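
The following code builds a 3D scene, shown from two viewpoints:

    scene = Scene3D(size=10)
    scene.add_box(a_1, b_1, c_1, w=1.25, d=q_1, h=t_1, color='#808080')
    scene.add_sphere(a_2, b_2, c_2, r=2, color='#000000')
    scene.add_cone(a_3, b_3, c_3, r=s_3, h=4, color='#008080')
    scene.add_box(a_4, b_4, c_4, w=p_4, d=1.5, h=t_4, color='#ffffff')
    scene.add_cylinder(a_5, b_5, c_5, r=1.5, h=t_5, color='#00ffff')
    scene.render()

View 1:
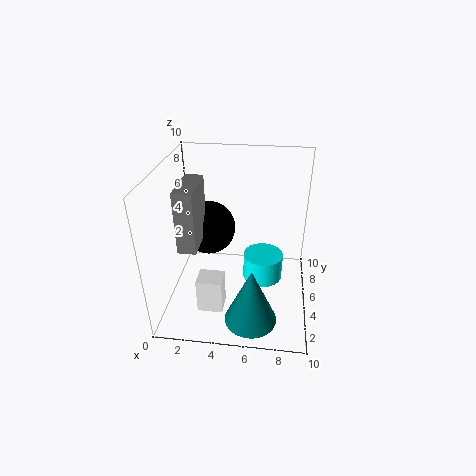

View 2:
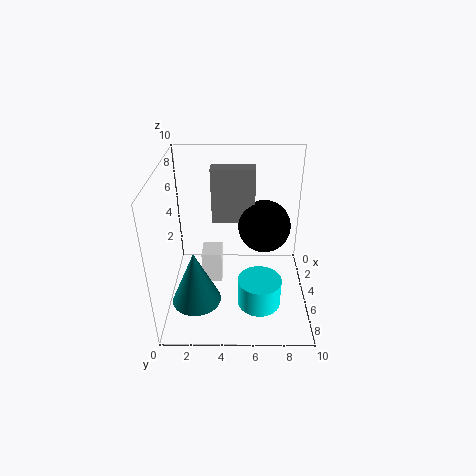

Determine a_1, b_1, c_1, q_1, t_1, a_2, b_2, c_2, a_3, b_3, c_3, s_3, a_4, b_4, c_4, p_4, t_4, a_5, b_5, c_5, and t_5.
a_1 = 1.25; b_1 = 3; c_1 = 4.75; q_1 = 3.25; t_1 = 4.25; a_2 = 2.5; b_2 = 7; c_2 = 4.5; a_3 = 6.25; b_3 = 2; c_3 = 0.5; s_3 = 1.75; a_4 = 2.5; b_4 = 2.25; c_4 = 0.5; p_4 = 1.75; t_4 = 2.5; a_5 = 6.75; b_5 = 6.5; c_5 = 0.75; t_5 = 2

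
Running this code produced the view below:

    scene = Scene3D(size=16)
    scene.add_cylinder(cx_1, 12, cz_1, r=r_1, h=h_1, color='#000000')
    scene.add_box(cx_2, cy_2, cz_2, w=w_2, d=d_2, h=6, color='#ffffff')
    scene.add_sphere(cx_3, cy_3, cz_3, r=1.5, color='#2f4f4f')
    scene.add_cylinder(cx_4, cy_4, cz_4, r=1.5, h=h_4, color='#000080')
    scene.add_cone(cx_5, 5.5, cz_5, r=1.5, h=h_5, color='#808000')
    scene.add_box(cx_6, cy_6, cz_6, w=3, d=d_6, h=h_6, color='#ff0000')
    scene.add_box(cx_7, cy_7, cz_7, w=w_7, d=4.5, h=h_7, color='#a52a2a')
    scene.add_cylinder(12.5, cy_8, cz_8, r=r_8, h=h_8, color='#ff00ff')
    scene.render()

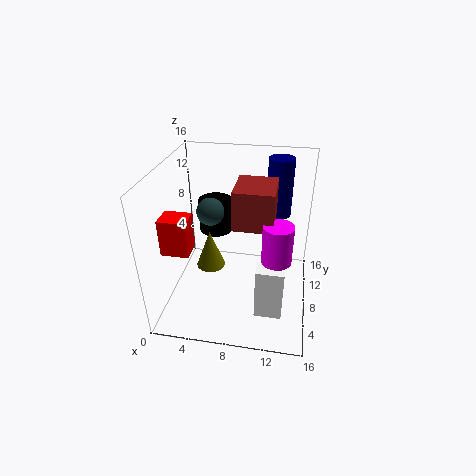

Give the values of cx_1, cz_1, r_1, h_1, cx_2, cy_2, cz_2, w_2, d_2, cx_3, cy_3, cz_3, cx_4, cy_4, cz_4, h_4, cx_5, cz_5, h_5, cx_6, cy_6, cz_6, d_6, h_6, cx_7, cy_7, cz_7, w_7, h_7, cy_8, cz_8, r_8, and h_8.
cx_1 = 4.5
cz_1 = 6.5
r_1 = 2
h_1 = 4
cx_2 = 10.5
cy_2 = 4
cz_2 = 0.5
w_2 = 3
d_2 = 2
cx_3 = 5
cy_3 = 8
cz_3 = 11
cx_4 = 12
cy_4 = 13.5
cz_4 = 8.5
h_4 = 7
cx_5 = 5.5
cz_5 = 6
h_5 = 4
cx_6 = 0.5
cy_6 = 4
cz_6 = 7.5
d_6 = 2.5
h_6 = 4
cx_7 = 8
cy_7 = 4.5
cz_7 = 11
w_7 = 4
h_7 = 4
cy_8 = 4.5
cz_8 = 8
r_8 = 1.5
h_8 = 4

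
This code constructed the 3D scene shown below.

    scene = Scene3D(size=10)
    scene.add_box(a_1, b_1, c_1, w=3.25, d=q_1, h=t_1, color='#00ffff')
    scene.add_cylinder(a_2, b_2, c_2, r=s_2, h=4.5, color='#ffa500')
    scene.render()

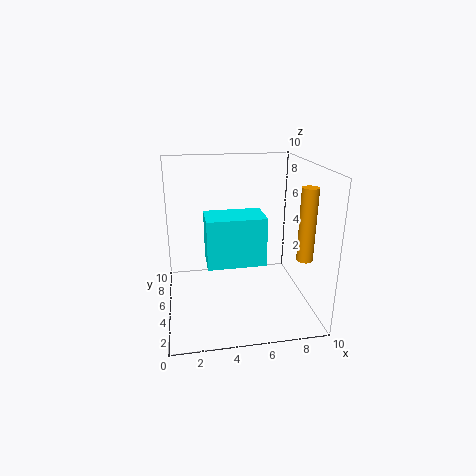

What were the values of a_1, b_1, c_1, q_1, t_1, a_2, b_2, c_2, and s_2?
a_1 = 2.5
b_1 = 0.25
c_1 = 5.25
q_1 = 2
t_1 = 2.75
a_2 = 8.5
b_2 = 1.5
c_2 = 4.75
s_2 = 0.5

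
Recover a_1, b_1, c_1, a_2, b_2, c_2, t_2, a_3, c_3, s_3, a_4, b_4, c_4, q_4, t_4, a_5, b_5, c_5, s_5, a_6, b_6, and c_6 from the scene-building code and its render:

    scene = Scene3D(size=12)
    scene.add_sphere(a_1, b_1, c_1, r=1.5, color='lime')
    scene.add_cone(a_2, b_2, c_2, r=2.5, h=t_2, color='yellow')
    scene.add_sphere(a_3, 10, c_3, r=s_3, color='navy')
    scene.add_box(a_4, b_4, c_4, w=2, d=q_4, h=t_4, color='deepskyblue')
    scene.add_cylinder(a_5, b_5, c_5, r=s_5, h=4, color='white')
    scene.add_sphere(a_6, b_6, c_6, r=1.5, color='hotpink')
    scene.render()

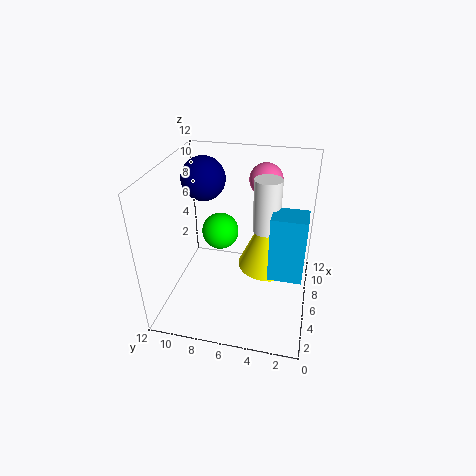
a_1 = 6; b_1 = 7.5; c_1 = 6.5; a_2 = 6.5; b_2 = 3.5; c_2 = 3.5; t_2 = 5.5; a_3 = 9.5; c_3 = 9.5; s_3 = 2; a_4 = 2.5; b_4 = 0.5; c_4 = 5; q_4 = 2.5; t_4 = 5; a_5 = 4.5; b_5 = 3.5; c_5 = 8; s_5 = 1; a_6 = 10.5; b_6 = 4.5; c_6 = 9.5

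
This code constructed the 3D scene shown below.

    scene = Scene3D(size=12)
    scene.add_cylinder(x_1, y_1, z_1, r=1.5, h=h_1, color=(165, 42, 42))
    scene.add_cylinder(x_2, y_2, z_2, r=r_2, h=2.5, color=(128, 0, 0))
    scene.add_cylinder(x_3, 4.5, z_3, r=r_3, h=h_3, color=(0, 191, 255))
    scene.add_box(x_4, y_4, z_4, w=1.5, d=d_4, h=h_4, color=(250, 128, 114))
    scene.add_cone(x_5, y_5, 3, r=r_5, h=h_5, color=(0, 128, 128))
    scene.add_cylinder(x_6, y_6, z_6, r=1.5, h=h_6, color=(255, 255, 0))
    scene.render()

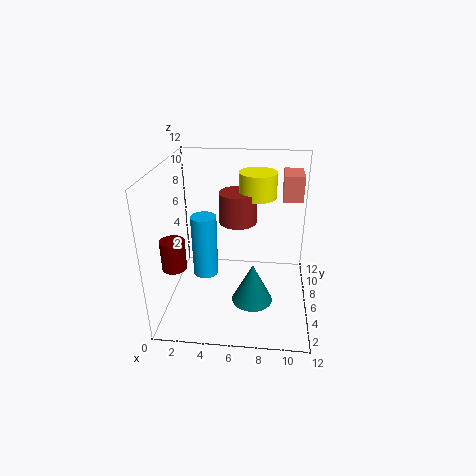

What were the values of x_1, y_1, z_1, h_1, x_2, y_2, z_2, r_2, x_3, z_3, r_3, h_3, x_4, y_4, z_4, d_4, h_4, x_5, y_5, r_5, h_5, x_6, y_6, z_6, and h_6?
x_1 = 6
y_1 = 6
z_1 = 7.5
h_1 = 2.5
x_2 = 1
y_2 = 4
z_2 = 4
r_2 = 1
x_3 = 3.5
z_3 = 3.5
r_3 = 1
h_3 = 5
x_4 = 9.5
y_4 = 5.5
z_4 = 9.5
d_4 = 2.5
h_4 = 2
x_5 = 7.5
y_5 = 2
r_5 = 1.5
h_5 = 3
x_6 = 7.5
y_6 = 6.5
z_6 = 9.5
h_6 = 2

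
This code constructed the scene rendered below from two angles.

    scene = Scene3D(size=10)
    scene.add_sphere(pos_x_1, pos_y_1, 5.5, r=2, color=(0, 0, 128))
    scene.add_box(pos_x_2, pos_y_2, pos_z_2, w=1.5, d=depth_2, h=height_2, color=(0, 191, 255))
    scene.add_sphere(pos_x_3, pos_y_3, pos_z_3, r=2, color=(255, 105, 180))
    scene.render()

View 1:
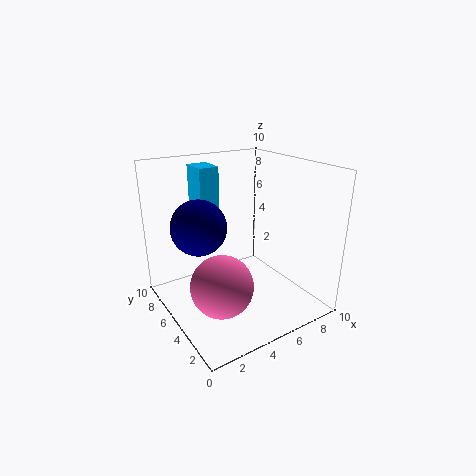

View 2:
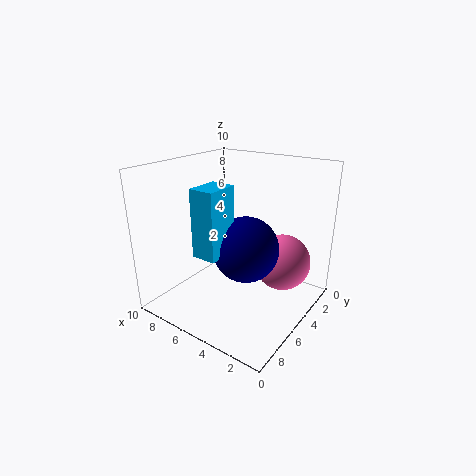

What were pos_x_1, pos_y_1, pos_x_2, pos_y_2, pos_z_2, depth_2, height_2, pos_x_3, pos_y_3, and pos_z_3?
pos_x_1 = 3, pos_y_1 = 7, pos_x_2 = 3.5, pos_y_2 = 7.5, pos_z_2 = 5.5, depth_2 = 2, height_2 = 4, pos_x_3 = 2.5, pos_y_3 = 3, pos_z_3 = 3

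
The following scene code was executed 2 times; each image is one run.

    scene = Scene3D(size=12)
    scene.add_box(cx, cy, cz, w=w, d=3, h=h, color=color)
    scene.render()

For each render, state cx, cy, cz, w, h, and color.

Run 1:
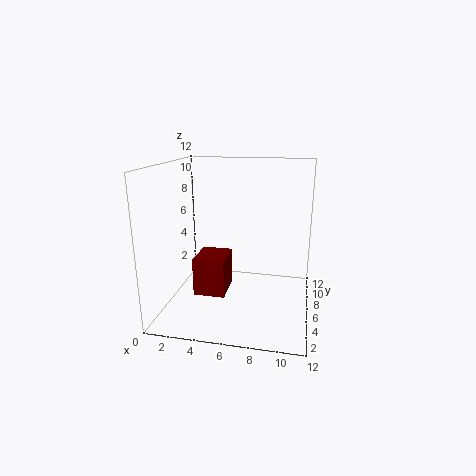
cx = 3, cy = 3, cz = 2, w = 2.5, h = 3, color = 'maroon'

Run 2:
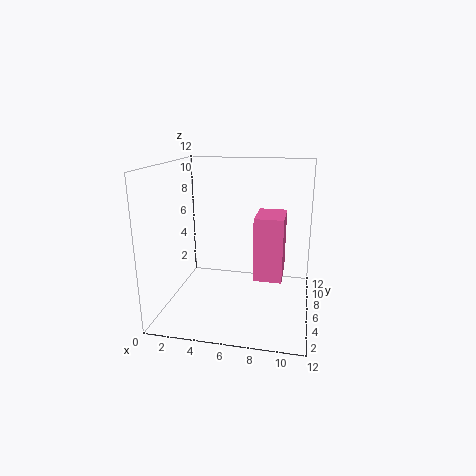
cx = 8, cy = 1.5, cz = 4.5, w = 2, h = 4.5, color = 'hotpink'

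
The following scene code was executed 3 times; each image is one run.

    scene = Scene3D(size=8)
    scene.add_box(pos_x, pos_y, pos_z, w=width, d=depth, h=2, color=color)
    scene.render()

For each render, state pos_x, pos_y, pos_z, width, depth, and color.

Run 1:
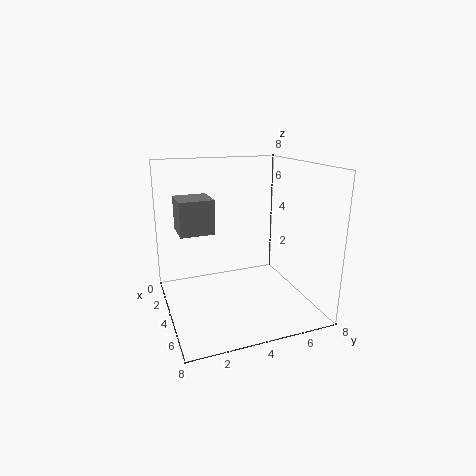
pos_x = 1
pos_y = 1
pos_z = 4
width = 2
depth = 2
color = 'gray'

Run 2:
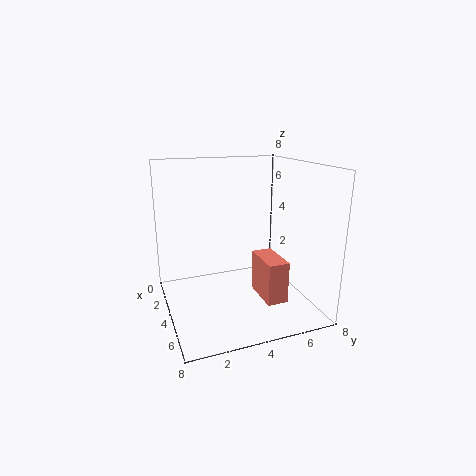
pos_x = 6
pos_y = 4
pos_z = 2
width = 2
depth = 1
color = 'salmon'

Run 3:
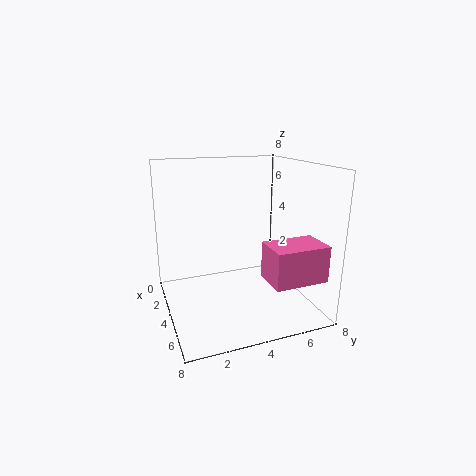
pos_x = 5
pos_y = 5
pos_z = 2
width = 2
depth = 3
color = 'hotpink'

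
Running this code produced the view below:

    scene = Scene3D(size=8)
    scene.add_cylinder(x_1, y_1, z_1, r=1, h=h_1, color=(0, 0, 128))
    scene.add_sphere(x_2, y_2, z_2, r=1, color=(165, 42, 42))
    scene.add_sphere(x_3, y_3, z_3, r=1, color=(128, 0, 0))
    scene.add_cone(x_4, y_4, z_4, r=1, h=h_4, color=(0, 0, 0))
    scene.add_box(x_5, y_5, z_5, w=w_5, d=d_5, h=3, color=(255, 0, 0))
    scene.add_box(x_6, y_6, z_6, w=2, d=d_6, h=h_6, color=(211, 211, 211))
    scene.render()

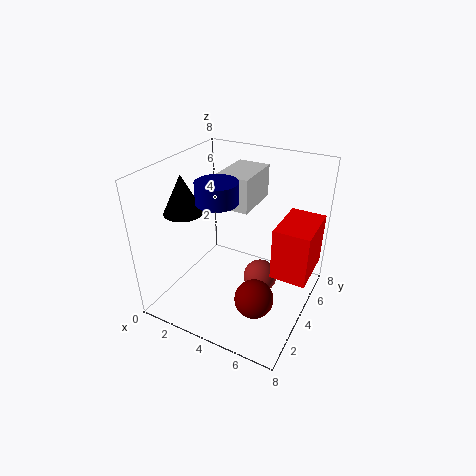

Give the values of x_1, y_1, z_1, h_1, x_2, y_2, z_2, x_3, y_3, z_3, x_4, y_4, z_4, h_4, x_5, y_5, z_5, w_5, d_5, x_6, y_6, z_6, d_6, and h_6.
x_1 = 4, y_1 = 2, z_1 = 7, h_1 = 1, x_2 = 5, y_2 = 5, z_2 = 1, x_3 = 6, y_3 = 2, z_3 = 2, x_4 = 2, y_4 = 2, z_4 = 6, h_4 = 2, x_5 = 6, y_5 = 4, z_5 = 2, w_5 = 2, d_5 = 3, x_6 = 2, y_6 = 5, z_6 = 5, d_6 = 3, h_6 = 2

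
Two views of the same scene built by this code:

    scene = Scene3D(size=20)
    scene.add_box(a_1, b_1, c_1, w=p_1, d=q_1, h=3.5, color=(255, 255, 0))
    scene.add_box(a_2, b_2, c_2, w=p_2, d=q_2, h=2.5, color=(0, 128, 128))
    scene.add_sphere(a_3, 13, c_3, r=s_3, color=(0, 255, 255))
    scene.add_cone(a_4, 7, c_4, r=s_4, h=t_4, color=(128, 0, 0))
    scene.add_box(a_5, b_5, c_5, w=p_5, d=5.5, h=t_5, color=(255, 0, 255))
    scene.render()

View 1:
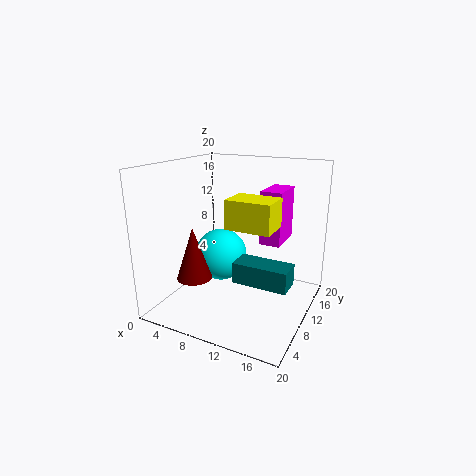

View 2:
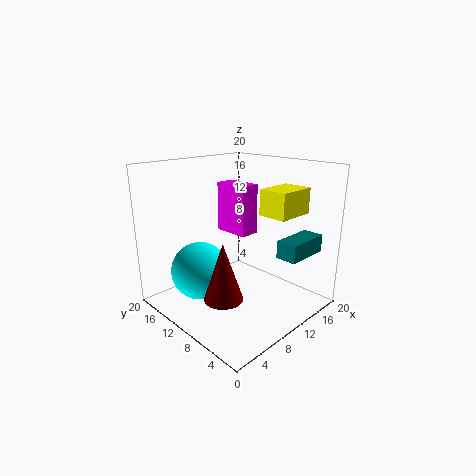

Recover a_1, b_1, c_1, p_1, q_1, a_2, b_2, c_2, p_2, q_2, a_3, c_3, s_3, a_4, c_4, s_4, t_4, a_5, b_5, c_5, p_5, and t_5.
a_1 = 11.5, b_1 = 3.5, c_1 = 13.5, p_1 = 5.5, q_1 = 4, a_2 = 13, b_2 = 2.5, c_2 = 7.5, p_2 = 6.5, q_2 = 3, a_3 = 5.5, c_3 = 5.5, s_3 = 4, a_4 = 4.5, c_4 = 4, s_4 = 2.5, t_4 = 7.5, a_5 = 12.5, b_5 = 11.5, c_5 = 9, p_5 = 3, t_5 = 7.5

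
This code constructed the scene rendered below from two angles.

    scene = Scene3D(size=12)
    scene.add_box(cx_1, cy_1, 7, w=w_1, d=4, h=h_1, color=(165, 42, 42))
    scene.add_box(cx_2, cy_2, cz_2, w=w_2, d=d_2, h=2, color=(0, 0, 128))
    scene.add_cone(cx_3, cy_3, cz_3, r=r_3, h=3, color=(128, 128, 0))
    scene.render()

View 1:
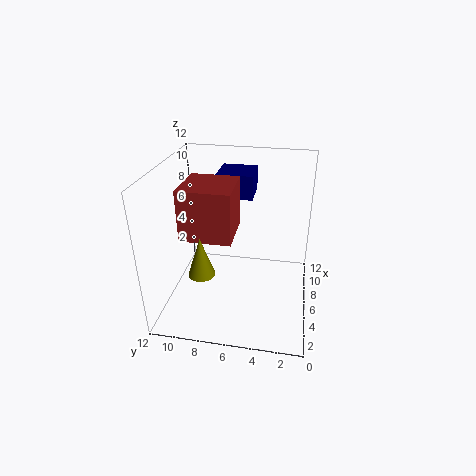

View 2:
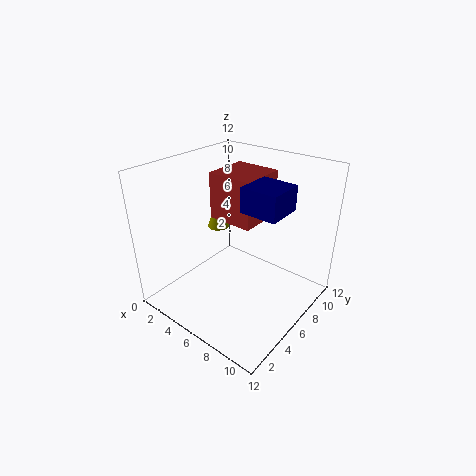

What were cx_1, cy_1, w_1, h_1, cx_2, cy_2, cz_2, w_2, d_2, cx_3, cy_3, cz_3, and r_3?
cx_1 = 3, cy_1 = 6, w_1 = 4, h_1 = 4, cx_2 = 7, cy_2 = 5, cz_2 = 9, w_2 = 3, d_2 = 3, cx_3 = 2, cy_3 = 8, cz_3 = 5, r_3 = 1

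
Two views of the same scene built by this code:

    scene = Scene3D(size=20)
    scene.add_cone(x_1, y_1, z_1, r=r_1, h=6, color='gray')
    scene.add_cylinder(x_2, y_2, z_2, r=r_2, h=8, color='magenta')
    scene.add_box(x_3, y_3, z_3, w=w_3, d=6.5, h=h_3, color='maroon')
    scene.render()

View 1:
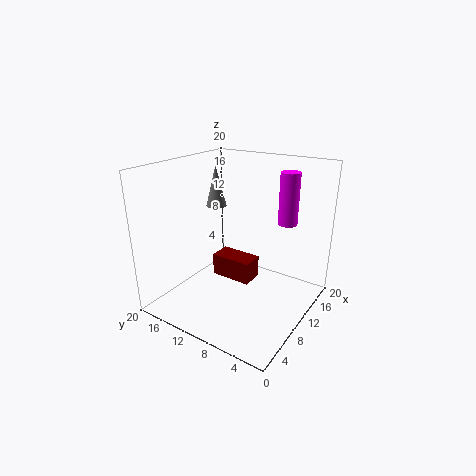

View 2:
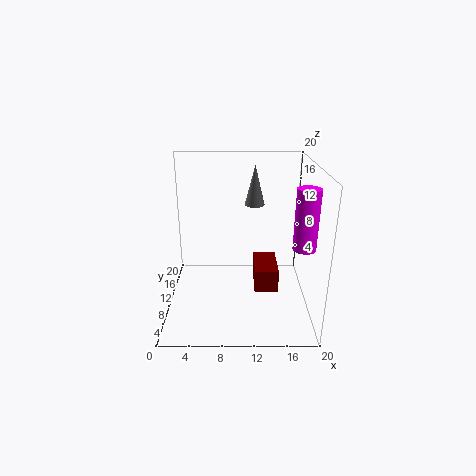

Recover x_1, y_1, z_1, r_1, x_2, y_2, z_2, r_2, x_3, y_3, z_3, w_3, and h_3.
x_1 = 12.5, y_1 = 15.5, z_1 = 13, r_1 = 1.5, x_2 = 18.5, y_2 = 6.5, z_2 = 10, r_2 = 1.5, x_3 = 12.5, y_3 = 10, z_3 = 1, w_3 = 3.5, h_3 = 3.5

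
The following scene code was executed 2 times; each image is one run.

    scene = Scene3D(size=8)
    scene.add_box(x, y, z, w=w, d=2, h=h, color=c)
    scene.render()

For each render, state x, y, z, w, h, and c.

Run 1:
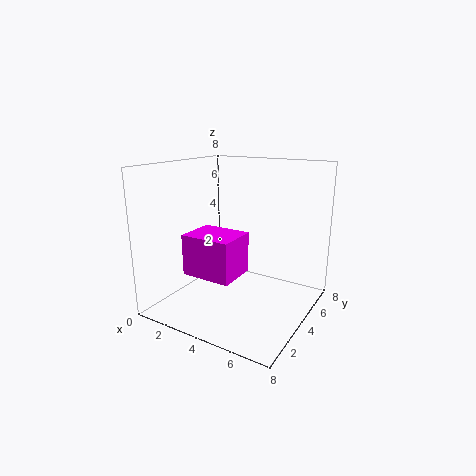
x = 3, y = 0.5, z = 3, w = 2.5, h = 2, c = 'magenta'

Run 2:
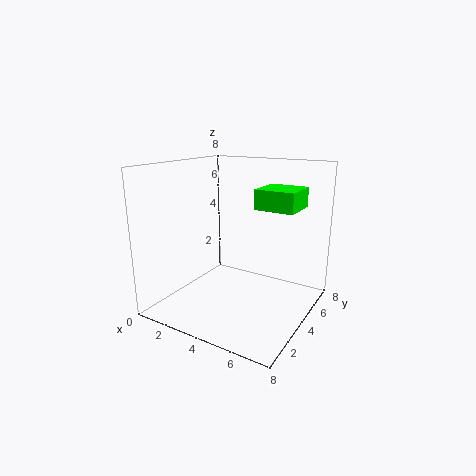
x = 5.5, y = 3, z = 6, w = 2, h = 1, c = 'lime'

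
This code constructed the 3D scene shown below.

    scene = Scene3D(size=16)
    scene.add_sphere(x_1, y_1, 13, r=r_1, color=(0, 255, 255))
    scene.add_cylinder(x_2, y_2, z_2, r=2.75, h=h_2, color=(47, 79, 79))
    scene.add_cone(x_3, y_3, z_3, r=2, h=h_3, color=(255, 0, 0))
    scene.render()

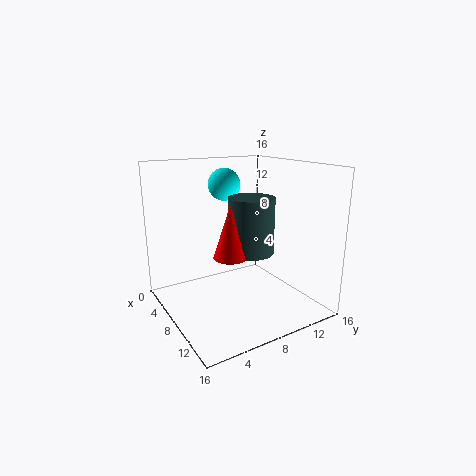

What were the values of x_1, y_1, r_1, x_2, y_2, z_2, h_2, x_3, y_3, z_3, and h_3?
x_1 = 2.25
y_1 = 9.5
r_1 = 2
x_2 = 6.5
y_2 = 10.75
z_2 = 5.25
h_2 = 6.75
x_3 = 6.75
y_3 = 7.75
z_3 = 5.25
h_3 = 6.25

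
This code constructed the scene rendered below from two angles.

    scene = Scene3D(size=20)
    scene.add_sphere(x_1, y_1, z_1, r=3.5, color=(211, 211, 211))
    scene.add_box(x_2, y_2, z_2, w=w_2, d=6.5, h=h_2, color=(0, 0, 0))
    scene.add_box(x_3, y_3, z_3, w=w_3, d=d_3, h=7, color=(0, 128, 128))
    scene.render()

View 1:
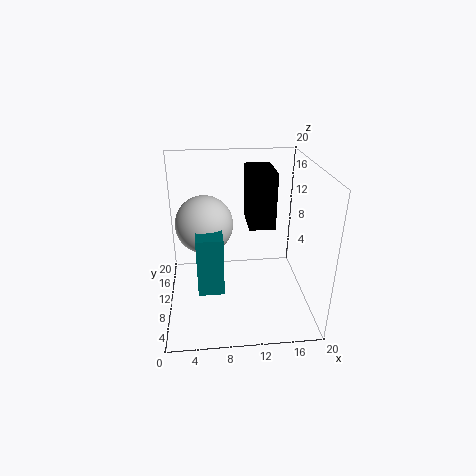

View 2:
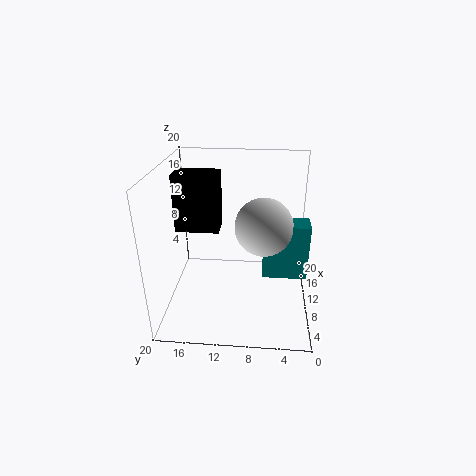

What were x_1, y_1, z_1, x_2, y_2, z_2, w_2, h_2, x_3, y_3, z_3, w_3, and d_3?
x_1 = 5.5, y_1 = 6.5, z_1 = 14, x_2 = 12, y_2 = 13, z_2 = 9.5, w_2 = 4, h_2 = 8.5, x_3 = 4.5, y_3 = 1, z_3 = 7.5, w_3 = 3, d_3 = 5.5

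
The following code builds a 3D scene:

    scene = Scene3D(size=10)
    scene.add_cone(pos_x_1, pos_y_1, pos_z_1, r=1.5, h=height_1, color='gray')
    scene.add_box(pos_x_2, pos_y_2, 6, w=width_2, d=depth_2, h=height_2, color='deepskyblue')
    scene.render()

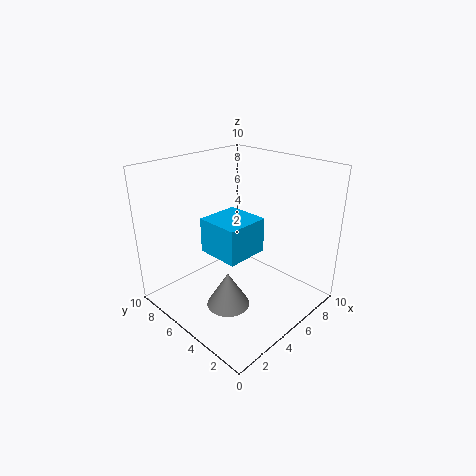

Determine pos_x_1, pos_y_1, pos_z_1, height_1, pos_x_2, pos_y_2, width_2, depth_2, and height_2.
pos_x_1 = 3.5, pos_y_1 = 4.5, pos_z_1 = 0.5, height_1 = 2.5, pos_x_2 = 1, pos_y_2 = 1.5, width_2 = 2.5, depth_2 = 2.5, height_2 = 2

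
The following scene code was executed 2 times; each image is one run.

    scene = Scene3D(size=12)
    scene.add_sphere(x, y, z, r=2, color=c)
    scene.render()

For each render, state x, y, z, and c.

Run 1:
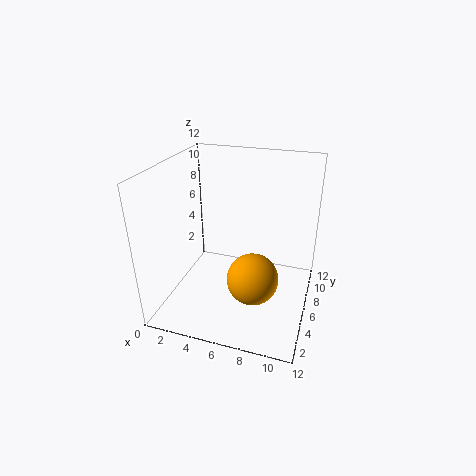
x = 8
y = 3.5
z = 4
c = 'orange'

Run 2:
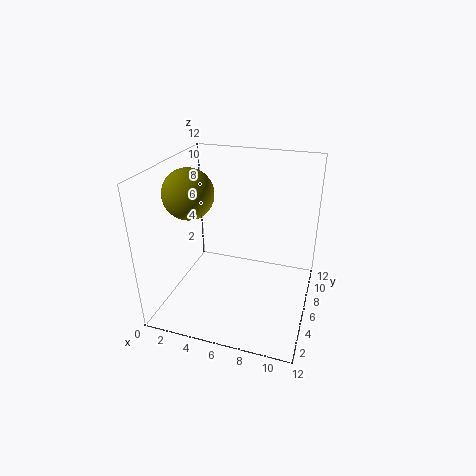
x = 2.5
y = 4.5
z = 10
c = 'olive'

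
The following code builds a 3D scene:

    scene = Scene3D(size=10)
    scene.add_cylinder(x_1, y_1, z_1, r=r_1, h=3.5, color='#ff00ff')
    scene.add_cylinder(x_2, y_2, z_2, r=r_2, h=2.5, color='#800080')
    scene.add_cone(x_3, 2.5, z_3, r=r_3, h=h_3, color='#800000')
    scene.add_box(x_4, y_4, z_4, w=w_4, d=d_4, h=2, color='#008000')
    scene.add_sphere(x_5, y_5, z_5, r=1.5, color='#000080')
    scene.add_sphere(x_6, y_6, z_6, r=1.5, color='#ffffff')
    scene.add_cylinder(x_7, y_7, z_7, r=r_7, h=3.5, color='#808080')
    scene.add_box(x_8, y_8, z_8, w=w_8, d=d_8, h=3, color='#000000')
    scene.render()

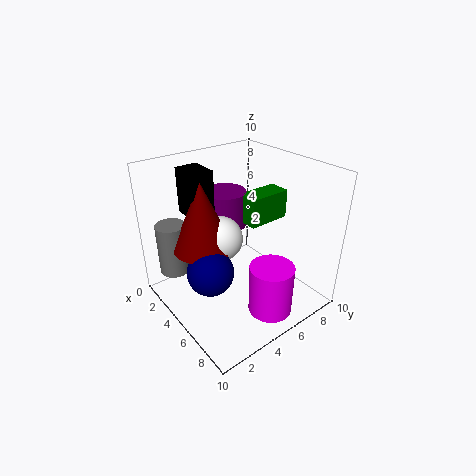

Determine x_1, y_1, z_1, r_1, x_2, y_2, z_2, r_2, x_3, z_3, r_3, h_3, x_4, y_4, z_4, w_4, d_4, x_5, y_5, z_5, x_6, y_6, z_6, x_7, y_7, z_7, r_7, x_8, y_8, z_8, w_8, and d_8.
x_1 = 8
y_1 = 5.5
z_1 = 0.5
r_1 = 1.5
x_2 = 3.5
y_2 = 5
z_2 = 5.5
r_2 = 1.5
x_3 = 4.5
z_3 = 5
r_3 = 2
h_3 = 4.5
x_4 = 4.5
y_4 = 5.5
z_4 = 6
w_4 = 1.5
d_4 = 3
x_5 = 6
y_5 = 2
z_5 = 4
x_6 = 5
y_6 = 3.5
z_6 = 5.5
x_7 = 3
y_7 = 1
z_7 = 3
r_7 = 1
x_8 = 2.5
y_8 = 2
z_8 = 7
w_8 = 2
d_8 = 1.5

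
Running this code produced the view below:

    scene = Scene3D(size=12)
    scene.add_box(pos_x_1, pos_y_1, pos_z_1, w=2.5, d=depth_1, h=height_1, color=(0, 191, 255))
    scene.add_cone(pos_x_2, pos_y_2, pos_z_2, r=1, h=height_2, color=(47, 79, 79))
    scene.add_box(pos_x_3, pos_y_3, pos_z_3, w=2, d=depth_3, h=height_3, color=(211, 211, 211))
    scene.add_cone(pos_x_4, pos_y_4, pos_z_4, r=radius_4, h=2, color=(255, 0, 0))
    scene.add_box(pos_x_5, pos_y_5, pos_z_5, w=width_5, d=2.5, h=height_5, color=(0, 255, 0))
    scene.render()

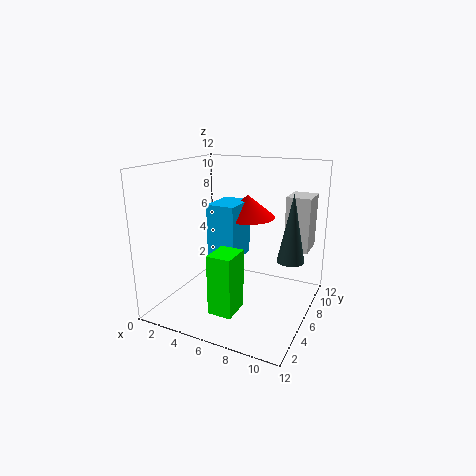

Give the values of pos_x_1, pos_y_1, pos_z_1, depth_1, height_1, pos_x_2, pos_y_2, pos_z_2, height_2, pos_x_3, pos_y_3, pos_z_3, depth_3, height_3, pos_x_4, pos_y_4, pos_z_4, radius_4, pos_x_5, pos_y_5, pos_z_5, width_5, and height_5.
pos_x_1 = 3; pos_y_1 = 6; pos_z_1 = 3.5; depth_1 = 3.5; height_1 = 5; pos_x_2 = 11; pos_y_2 = 4.5; pos_z_2 = 5.5; height_2 = 5; pos_x_3 = 9.5; pos_y_3 = 7.5; pos_z_3 = 5; depth_3 = 2.5; height_3 = 4.5; pos_x_4 = 5.5; pos_y_4 = 9; pos_z_4 = 7; radius_4 = 2.5; pos_x_5 = 5; pos_y_5 = 2.5; pos_z_5 = 0.5; width_5 = 2; height_5 = 5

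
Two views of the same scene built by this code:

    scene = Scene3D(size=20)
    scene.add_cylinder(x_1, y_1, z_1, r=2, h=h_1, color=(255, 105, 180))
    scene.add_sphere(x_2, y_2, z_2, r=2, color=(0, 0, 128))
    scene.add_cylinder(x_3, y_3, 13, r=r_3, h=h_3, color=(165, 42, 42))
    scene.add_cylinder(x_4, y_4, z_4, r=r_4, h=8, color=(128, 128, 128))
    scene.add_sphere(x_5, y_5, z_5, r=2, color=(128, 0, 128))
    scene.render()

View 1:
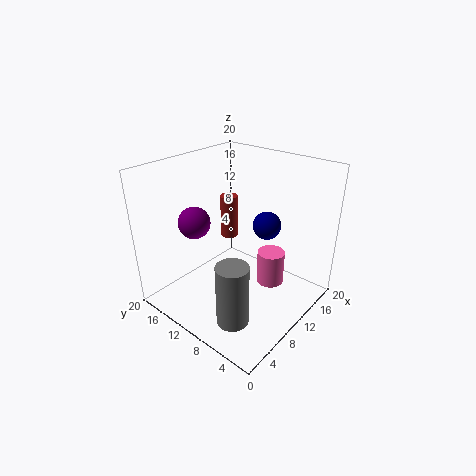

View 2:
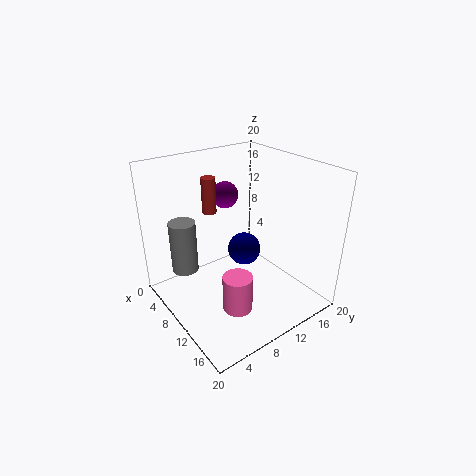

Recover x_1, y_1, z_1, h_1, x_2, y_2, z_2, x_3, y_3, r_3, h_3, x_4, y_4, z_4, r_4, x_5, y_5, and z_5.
x_1 = 14; y_1 = 7; z_1 = 2; h_1 = 5; x_2 = 14; y_2 = 8; z_2 = 11; x_3 = 6; y_3 = 8; r_3 = 1; h_3 = 5; x_4 = 3; y_4 = 5; z_4 = 3; r_4 = 2; x_5 = 4; y_5 = 12; z_5 = 14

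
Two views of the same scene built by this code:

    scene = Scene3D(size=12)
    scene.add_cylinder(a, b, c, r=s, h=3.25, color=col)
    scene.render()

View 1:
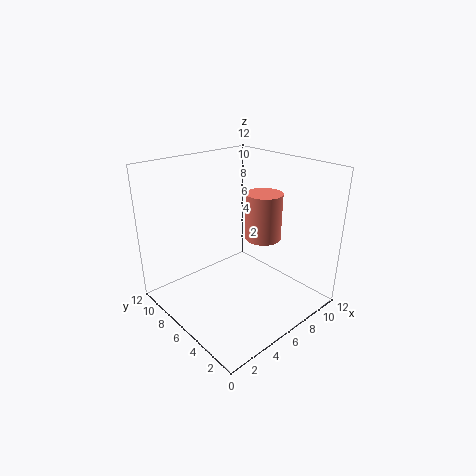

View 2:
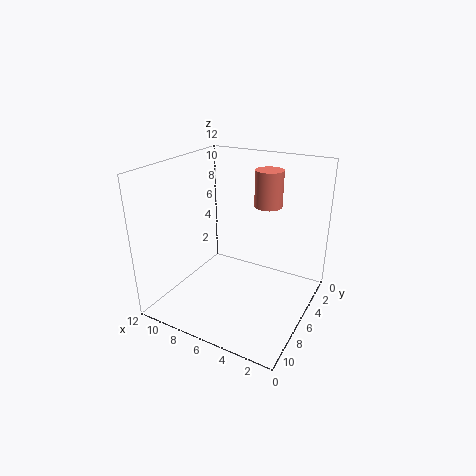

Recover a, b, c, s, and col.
a = 5
b = 2.25
c = 7.75
s = 1.25
col = 'salmon'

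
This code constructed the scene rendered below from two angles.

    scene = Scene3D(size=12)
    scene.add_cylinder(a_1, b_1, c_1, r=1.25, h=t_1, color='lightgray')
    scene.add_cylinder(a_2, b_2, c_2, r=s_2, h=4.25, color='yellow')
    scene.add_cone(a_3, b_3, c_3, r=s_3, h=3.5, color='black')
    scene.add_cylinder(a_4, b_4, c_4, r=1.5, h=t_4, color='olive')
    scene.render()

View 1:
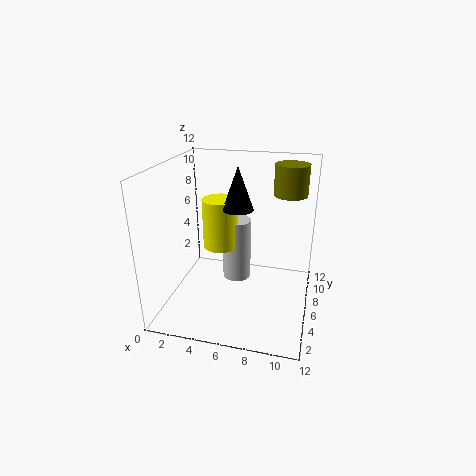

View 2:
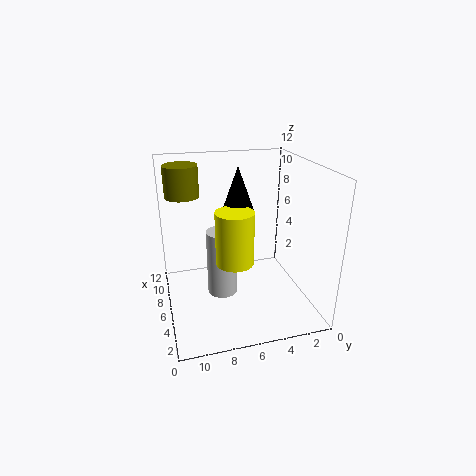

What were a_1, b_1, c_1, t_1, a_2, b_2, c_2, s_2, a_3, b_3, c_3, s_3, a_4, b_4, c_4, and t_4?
a_1 = 5.5
b_1 = 7.5
c_1 = 1.5
t_1 = 5.5
a_2 = 4.25
b_2 = 6.75
c_2 = 4.75
s_2 = 1.5
a_3 = 6
b_3 = 6
c_3 = 8.5
s_3 = 1.25
a_4 = 9.75
b_4 = 10
c_4 = 8.75
t_4 = 2.75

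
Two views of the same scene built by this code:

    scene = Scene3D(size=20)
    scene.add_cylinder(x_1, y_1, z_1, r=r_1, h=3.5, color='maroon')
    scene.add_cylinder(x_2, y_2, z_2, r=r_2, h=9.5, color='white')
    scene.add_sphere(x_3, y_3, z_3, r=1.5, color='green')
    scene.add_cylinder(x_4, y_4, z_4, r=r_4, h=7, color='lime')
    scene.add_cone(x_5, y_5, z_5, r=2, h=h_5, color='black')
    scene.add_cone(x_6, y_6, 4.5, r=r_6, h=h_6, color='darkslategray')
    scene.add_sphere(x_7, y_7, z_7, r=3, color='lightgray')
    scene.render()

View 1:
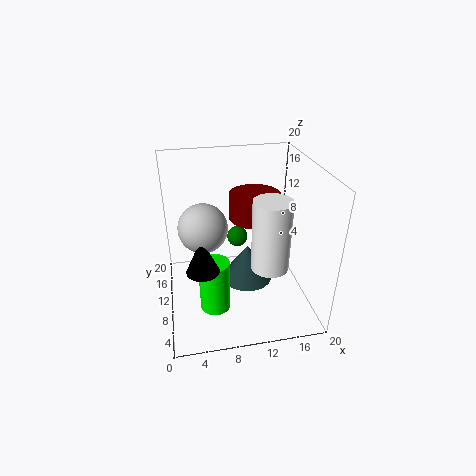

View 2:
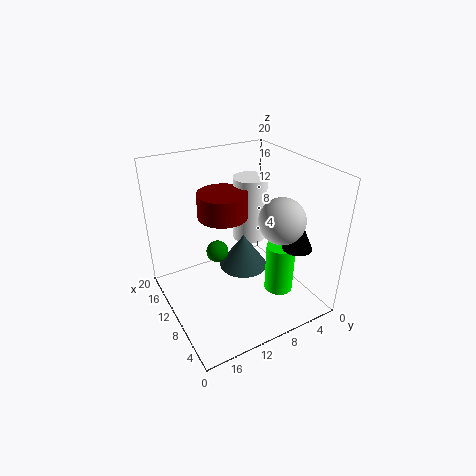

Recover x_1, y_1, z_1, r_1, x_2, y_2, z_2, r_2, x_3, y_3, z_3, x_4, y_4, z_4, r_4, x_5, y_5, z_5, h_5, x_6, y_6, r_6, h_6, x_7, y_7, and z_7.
x_1 = 12.5
y_1 = 11
z_1 = 12.5
r_1 = 3.5
x_2 = 13.5
y_2 = 6
z_2 = 7.5
r_2 = 2.5
x_3 = 10.5
y_3 = 13
z_3 = 8.5
x_4 = 6
y_4 = 5.5
z_4 = 2.5
r_4 = 2
x_5 = 4.5
y_5 = 4
z_5 = 9.5
h_5 = 4.5
x_6 = 11
y_6 = 8.5
r_6 = 3.5
h_6 = 5
x_7 = 5
y_7 = 6.5
z_7 = 14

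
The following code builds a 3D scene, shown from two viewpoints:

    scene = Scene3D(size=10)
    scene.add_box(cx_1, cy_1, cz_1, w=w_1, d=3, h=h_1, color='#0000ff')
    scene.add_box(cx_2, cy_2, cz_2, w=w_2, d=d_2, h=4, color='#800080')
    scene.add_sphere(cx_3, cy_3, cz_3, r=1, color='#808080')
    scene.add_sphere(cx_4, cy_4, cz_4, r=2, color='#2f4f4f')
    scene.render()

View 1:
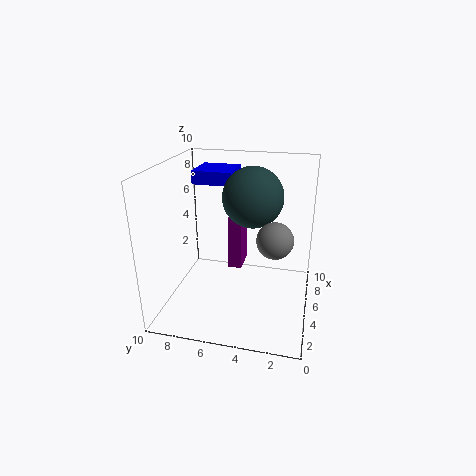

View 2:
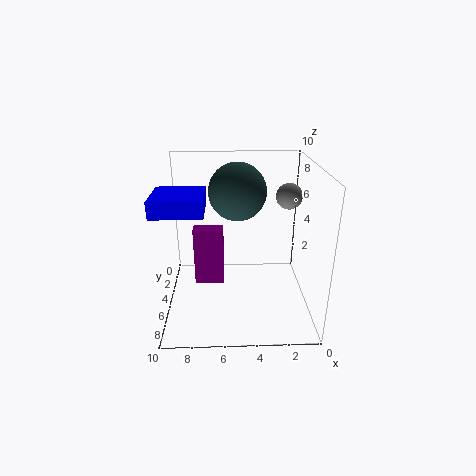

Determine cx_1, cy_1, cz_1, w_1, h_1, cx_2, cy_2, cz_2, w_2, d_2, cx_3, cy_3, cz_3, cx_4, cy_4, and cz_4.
cx_1 = 7, cy_1 = 6, cz_1 = 8, w_1 = 3, h_1 = 1, cx_2 = 6, cy_2 = 5, cz_2 = 2, w_2 = 2, d_2 = 1, cx_3 = 1, cy_3 = 2, cz_3 = 7, cx_4 = 5, cy_4 = 4, cz_4 = 8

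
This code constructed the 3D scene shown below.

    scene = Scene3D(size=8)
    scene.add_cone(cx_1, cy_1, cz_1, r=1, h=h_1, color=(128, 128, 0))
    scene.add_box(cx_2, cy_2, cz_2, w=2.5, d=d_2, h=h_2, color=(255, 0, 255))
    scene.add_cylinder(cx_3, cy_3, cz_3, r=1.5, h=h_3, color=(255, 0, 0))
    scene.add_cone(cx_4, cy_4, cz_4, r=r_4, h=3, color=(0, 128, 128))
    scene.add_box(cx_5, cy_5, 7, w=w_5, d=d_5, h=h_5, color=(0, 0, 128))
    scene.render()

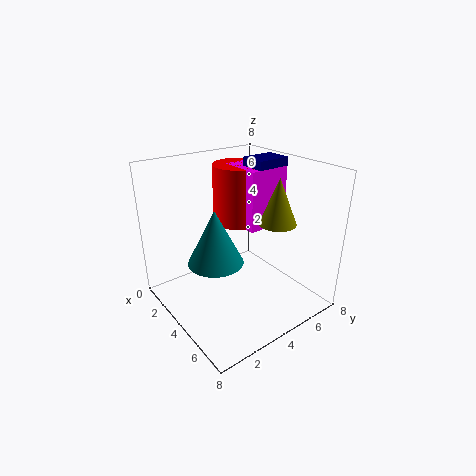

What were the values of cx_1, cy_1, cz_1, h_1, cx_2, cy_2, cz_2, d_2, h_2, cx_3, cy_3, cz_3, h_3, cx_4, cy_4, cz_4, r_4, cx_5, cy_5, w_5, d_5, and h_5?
cx_1 = 5.5, cy_1 = 5.5, cz_1 = 5, h_1 = 2.5, cx_2 = 1.5, cy_2 = 5, cz_2 = 4, d_2 = 2.5, h_2 = 3.5, cx_3 = 2, cy_3 = 5.5, cz_3 = 4, h_3 = 3.5, cx_4 = 4, cy_4 = 2.5, cz_4 = 3, r_4 = 1.5, cx_5 = 2.5, cy_5 = 5.5, w_5 = 1.5, d_5 = 2, h_5 = 1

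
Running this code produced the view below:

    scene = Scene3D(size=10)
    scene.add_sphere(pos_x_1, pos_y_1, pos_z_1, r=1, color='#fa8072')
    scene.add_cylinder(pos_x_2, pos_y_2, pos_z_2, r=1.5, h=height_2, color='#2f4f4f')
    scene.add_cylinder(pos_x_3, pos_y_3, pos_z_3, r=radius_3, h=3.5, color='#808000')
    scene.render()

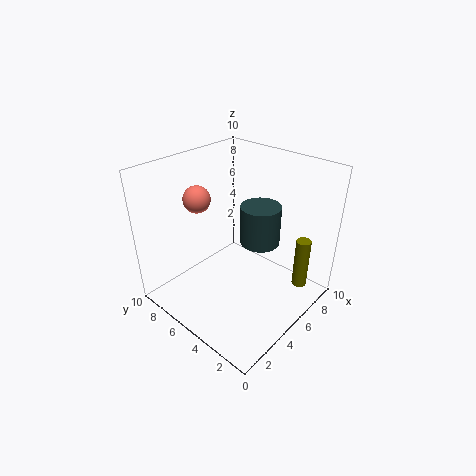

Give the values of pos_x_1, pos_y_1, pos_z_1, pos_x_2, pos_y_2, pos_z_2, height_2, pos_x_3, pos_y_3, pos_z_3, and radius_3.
pos_x_1 = 4.5; pos_y_1 = 8.5; pos_z_1 = 7; pos_x_2 = 7.5; pos_y_2 = 5; pos_z_2 = 3.5; height_2 = 3; pos_x_3 = 7; pos_y_3 = 1; pos_z_3 = 2; radius_3 = 0.5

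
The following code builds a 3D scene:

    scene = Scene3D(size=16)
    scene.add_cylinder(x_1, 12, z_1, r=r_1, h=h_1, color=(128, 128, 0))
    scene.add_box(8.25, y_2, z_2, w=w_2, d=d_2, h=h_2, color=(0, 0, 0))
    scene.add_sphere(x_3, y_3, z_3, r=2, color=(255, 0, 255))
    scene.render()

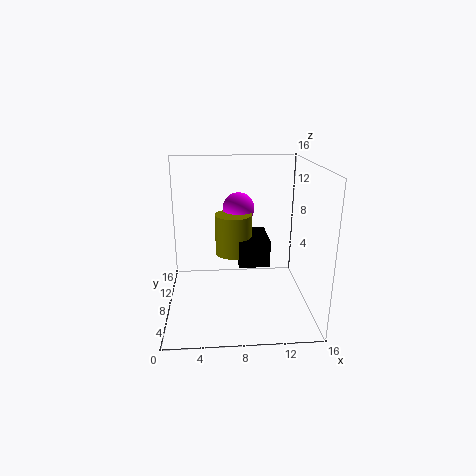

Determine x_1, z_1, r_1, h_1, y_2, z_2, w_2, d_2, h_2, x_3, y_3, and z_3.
x_1 = 7.75, z_1 = 4.5, r_1 = 2.25, h_1 = 5, y_2 = 9.5, z_2 = 3.5, w_2 = 3.75, d_2 = 5.5, h_2 = 3.25, x_3 = 8.5, y_3 = 13.75, z_3 = 9.75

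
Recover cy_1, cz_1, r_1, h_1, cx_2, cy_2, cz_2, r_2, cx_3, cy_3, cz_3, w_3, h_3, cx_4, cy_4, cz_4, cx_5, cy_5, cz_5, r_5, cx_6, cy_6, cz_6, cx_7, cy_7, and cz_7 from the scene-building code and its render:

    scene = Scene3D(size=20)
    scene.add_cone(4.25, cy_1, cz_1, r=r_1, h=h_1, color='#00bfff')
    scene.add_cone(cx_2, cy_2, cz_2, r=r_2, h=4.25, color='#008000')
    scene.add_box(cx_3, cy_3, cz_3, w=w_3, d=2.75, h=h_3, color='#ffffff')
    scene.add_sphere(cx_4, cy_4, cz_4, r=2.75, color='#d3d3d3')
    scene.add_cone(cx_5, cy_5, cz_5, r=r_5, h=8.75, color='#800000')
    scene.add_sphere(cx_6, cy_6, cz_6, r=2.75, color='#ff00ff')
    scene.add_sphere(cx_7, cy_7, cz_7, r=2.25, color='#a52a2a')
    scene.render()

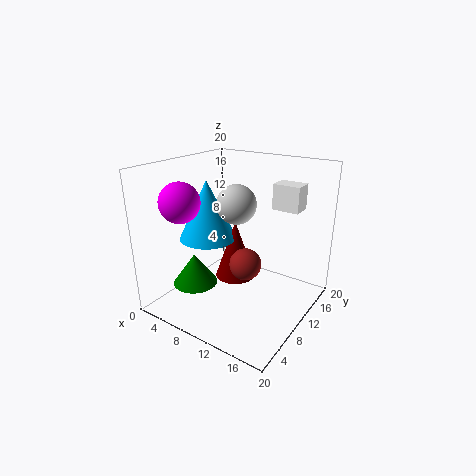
cy_1 = 10.5
cz_1 = 8.5
r_1 = 4.25
h_1 = 8.75
cx_2 = 6.25
cy_2 = 5
cz_2 = 4.25
r_2 = 3
cx_3 = 13.5
cy_3 = 13
cz_3 = 14
w_3 = 3.75
h_3 = 3.5
cx_4 = 9.25
cy_4 = 10.75
cz_4 = 14.5
cx_5 = 8
cy_5 = 12.25
cz_5 = 2.5
r_5 = 3
cx_6 = 4
cy_6 = 5.25
cz_6 = 15.25
cx_7 = 11.25
cy_7 = 10
cz_7 = 6.25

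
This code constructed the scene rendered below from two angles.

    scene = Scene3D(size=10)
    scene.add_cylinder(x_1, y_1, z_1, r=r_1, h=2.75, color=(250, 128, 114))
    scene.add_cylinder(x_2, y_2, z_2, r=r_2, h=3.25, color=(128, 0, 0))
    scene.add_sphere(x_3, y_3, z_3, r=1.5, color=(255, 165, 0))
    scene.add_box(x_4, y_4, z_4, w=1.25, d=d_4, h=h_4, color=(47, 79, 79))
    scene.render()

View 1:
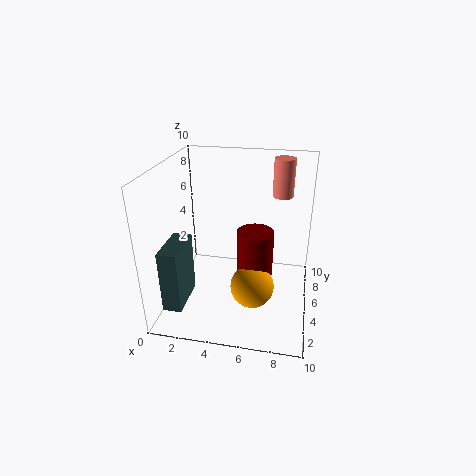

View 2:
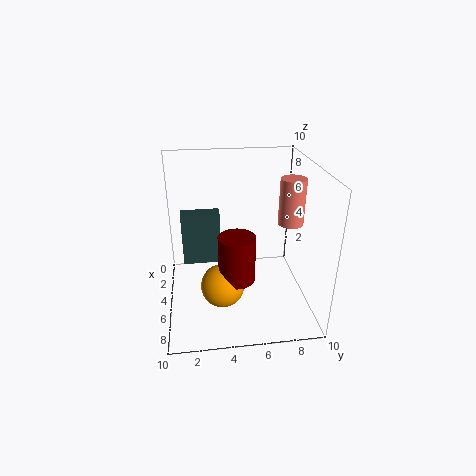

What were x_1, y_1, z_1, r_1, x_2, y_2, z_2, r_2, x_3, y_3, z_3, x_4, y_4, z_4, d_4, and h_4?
x_1 = 7.75; y_1 = 7.75; z_1 = 7.25; r_1 = 0.75; x_2 = 6.25; y_2 = 4.75; z_2 = 2.5; r_2 = 1.25; x_3 = 6.25; y_3 = 3.75; z_3 = 2; x_4 = 0.75; y_4 = 1; z_4 = 1.25; d_4 = 3; h_4 = 4.25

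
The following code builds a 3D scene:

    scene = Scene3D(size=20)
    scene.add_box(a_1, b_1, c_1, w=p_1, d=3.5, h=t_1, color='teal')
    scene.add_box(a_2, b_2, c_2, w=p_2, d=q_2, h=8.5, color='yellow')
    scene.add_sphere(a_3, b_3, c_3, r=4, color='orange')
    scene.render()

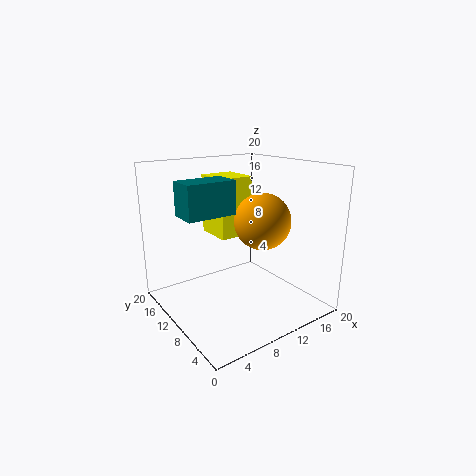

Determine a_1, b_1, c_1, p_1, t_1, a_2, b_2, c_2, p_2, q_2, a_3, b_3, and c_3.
a_1 = 0.5; b_1 = 5.5; c_1 = 15; p_1 = 6; t_1 = 4; a_2 = 8.5; b_2 = 11.5; c_2 = 9.5; p_2 = 5; q_2 = 5.5; a_3 = 13.5; b_3 = 9; c_3 = 12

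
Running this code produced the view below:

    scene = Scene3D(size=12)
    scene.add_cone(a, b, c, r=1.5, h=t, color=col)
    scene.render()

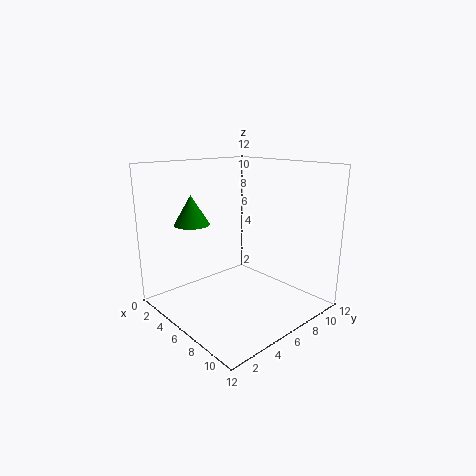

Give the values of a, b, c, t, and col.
a = 3; b = 3.5; c = 7; t = 2.5; col = 'green'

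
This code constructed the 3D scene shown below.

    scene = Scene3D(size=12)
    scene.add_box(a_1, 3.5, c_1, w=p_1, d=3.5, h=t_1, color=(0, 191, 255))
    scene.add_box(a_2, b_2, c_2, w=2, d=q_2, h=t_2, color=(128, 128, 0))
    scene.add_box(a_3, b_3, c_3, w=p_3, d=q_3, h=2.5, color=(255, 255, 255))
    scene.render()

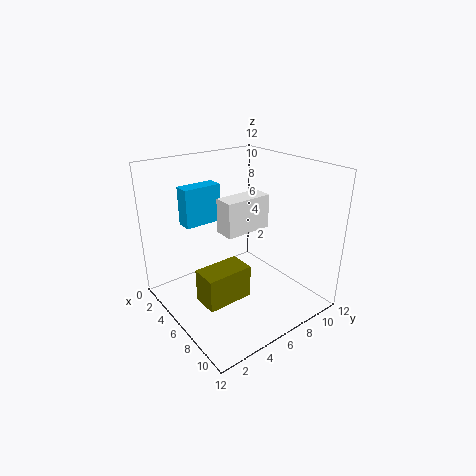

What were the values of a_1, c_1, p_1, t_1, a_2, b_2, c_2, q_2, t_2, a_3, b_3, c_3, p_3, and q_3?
a_1 = 0.5, c_1 = 6, p_1 = 1.5, t_1 = 3.5, a_2 = 7.5, b_2 = 1, c_2 = 3, q_2 = 3.5, t_2 = 2.5, a_3 = 7.5, b_3 = 3, c_3 = 8, p_3 = 1.5, q_3 = 3.5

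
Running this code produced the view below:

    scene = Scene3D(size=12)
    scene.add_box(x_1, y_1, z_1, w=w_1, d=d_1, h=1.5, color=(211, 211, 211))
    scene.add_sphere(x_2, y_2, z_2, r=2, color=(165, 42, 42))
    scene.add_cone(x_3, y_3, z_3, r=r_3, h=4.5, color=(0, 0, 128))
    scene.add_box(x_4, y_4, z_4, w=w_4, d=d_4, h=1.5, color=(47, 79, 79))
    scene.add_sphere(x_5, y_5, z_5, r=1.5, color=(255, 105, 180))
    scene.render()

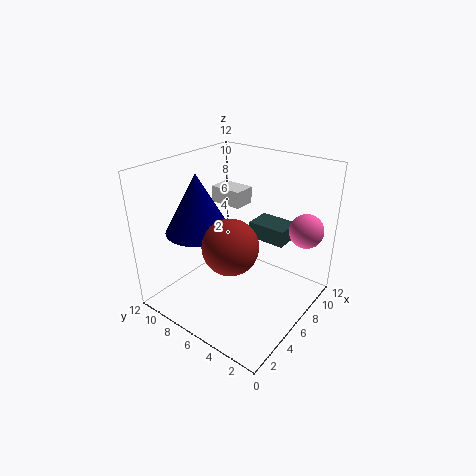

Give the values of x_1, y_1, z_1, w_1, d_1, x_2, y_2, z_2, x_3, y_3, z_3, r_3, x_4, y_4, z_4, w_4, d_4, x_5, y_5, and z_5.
x_1 = 8, y_1 = 7.5, z_1 = 7.5, w_1 = 2, d_1 = 3, x_2 = 2.5, y_2 = 4, z_2 = 7.5, x_3 = 3, y_3 = 7.5, z_3 = 7.5, r_3 = 2.5, x_4 = 9, y_4 = 3.5, z_4 = 4.5, w_4 = 2.5, d_4 = 3.5, x_5 = 10.5, y_5 = 2, z_5 = 6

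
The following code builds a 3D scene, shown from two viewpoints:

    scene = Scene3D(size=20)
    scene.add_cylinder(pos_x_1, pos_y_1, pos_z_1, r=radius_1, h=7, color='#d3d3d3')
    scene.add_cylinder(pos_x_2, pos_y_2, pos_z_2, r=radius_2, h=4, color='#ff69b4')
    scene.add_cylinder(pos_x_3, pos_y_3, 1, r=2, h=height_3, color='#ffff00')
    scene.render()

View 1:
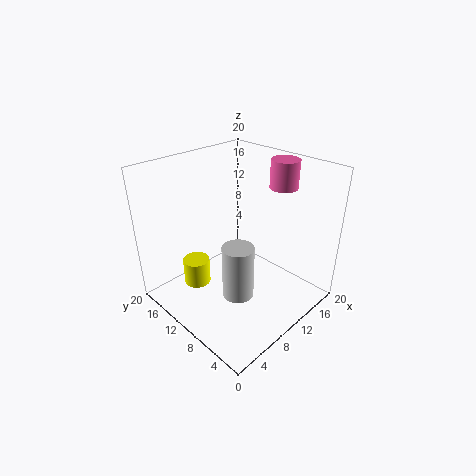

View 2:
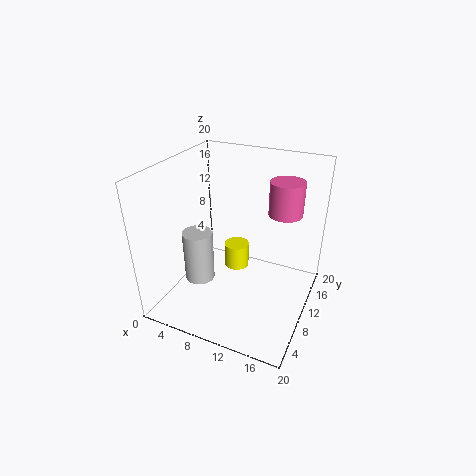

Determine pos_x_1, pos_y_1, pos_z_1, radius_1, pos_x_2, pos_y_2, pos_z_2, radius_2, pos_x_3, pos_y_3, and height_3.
pos_x_1 = 6, pos_y_1 = 6, pos_z_1 = 5, radius_1 = 2, pos_x_2 = 17, pos_y_2 = 8, pos_z_2 = 16, radius_2 = 2, pos_x_3 = 7, pos_y_3 = 16, height_3 = 4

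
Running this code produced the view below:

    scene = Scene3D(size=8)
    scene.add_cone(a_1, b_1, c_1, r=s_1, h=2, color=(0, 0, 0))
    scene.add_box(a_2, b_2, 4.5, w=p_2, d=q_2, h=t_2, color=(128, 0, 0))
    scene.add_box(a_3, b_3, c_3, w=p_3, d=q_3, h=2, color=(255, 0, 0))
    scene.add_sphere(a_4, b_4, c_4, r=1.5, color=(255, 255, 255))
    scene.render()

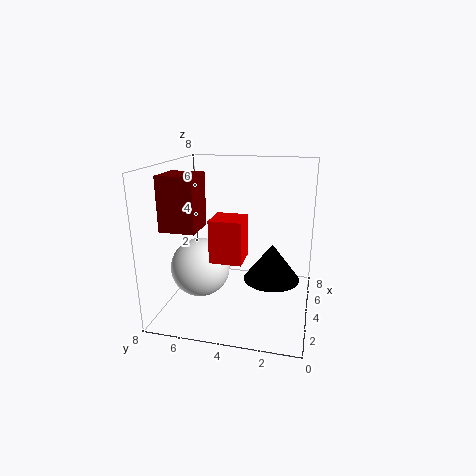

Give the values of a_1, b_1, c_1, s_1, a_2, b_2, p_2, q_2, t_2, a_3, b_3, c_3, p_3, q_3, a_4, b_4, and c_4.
a_1 = 3.5, b_1 = 2, c_1 = 2, s_1 = 1.5, a_2 = 2.5, b_2 = 6, p_2 = 2, q_2 = 2, t_2 = 3, a_3 = 0.5, b_3 = 3, c_3 = 4, p_3 = 1.5, q_3 = 1.5, a_4 = 2, b_4 = 5.5, c_4 = 3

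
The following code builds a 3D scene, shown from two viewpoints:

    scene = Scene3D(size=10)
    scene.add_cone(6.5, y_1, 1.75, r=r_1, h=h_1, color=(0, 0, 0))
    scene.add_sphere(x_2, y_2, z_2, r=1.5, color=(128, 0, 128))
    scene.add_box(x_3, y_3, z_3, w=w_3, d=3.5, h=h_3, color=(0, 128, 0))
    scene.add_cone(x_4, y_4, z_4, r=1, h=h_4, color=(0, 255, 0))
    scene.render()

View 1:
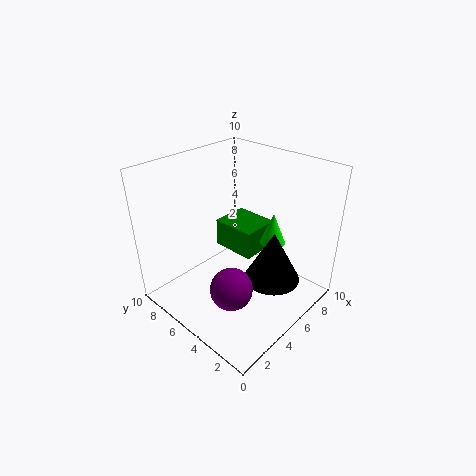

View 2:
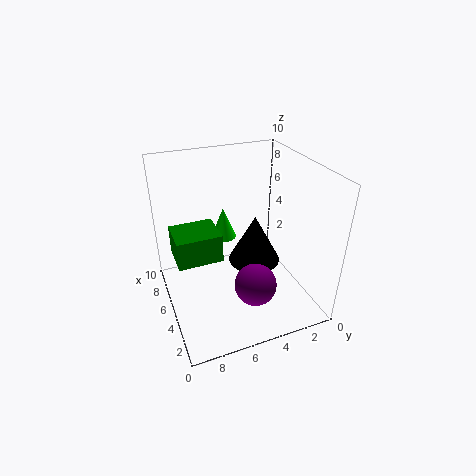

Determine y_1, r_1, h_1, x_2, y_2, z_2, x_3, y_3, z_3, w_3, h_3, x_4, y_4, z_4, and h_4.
y_1 = 3, r_1 = 2, h_1 = 3.75, x_2 = 3.5, y_2 = 4.25, z_2 = 1.75, x_3 = 6.75, y_3 = 5.5, z_3 = 2, w_3 = 3, h_3 = 2.25, x_4 = 8.75, y_4 = 4.75, z_4 = 3, h_4 = 2.5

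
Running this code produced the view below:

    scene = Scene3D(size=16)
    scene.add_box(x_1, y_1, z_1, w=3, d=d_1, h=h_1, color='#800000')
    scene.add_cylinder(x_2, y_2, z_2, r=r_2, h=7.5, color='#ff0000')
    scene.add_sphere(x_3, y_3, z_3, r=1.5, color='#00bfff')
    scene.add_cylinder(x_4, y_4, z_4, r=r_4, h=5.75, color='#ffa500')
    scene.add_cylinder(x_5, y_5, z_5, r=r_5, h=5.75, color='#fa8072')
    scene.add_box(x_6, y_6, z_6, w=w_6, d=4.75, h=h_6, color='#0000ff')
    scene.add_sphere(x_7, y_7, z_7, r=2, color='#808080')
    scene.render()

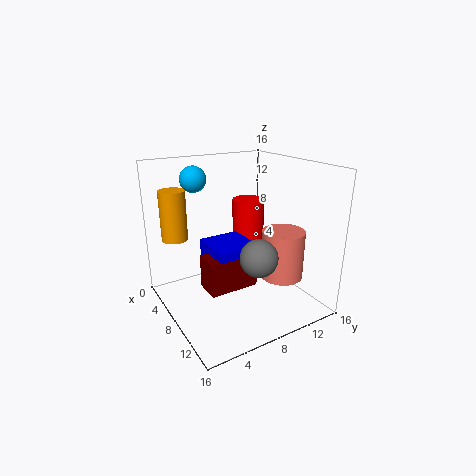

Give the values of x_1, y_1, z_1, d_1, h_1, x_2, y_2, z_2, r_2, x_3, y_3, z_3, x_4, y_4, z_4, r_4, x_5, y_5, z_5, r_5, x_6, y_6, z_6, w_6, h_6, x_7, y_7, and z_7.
x_1 = 7; y_1 = 3.75; z_1 = 2.75; d_1 = 5.5; h_1 = 3.75; x_2 = 3.5; y_2 = 12.25; z_2 = 3.25; r_2 = 2; x_3 = 3.25; y_3 = 5; z_3 = 14; x_4 = 3; y_4 = 2.5; z_4 = 7.25; r_4 = 1.5; x_5 = 9.5; y_5 = 13.25; z_5 = 2.5; r_5 = 2.5; x_6 = 5; y_6 = 4.75; z_6 = 4; w_6 = 5; h_6 = 3.5; x_7 = 11.75; y_7 = 8.25; z_7 = 7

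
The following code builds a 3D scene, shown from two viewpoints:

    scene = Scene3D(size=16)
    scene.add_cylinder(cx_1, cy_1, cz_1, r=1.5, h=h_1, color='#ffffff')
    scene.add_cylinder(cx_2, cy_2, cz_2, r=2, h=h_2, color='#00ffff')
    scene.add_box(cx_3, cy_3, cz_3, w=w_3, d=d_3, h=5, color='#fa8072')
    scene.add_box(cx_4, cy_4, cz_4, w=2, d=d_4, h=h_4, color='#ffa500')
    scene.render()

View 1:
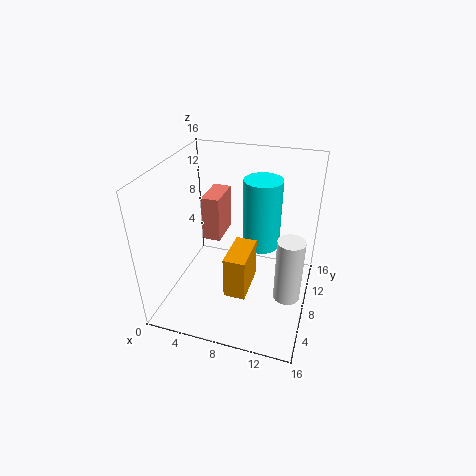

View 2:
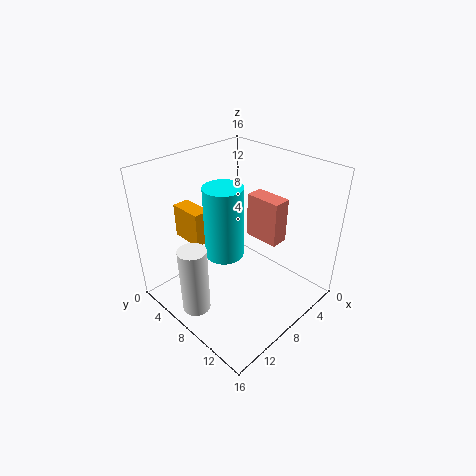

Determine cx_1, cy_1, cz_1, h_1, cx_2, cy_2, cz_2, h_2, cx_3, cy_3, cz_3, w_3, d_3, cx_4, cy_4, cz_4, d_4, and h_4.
cx_1 = 14, cy_1 = 7.5, cz_1 = 1.5, h_1 = 7.5, cx_2 = 10.5, cy_2 = 8.5, cz_2 = 7.5, h_2 = 7.5, cx_3 = 4, cy_3 = 7.5, cz_3 = 7.5, w_3 = 2, d_3 = 4, cx_4 = 9, cy_4 = 0.5, cz_4 = 6.5, d_4 = 4, h_4 = 4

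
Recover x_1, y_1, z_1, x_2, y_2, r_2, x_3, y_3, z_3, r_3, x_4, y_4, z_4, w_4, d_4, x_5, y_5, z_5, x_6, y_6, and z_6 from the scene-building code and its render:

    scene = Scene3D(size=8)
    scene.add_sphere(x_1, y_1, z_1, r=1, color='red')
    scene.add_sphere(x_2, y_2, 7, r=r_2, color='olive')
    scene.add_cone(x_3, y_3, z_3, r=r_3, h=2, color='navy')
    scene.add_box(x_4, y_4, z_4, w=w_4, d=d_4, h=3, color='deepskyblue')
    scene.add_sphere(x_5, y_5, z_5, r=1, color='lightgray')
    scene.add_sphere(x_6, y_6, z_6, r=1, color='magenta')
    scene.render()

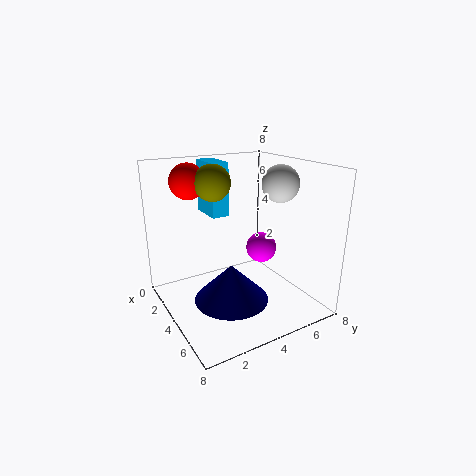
x_1 = 2
y_1 = 2
z_1 = 7
x_2 = 3
y_2 = 3
r_2 = 1
x_3 = 5
y_3 = 3
z_3 = 1
r_3 = 2
x_4 = 1
y_4 = 3
z_4 = 5
w_4 = 2
d_4 = 1
x_5 = 5
y_5 = 6
z_5 = 7
x_6 = 2
y_6 = 7
z_6 = 2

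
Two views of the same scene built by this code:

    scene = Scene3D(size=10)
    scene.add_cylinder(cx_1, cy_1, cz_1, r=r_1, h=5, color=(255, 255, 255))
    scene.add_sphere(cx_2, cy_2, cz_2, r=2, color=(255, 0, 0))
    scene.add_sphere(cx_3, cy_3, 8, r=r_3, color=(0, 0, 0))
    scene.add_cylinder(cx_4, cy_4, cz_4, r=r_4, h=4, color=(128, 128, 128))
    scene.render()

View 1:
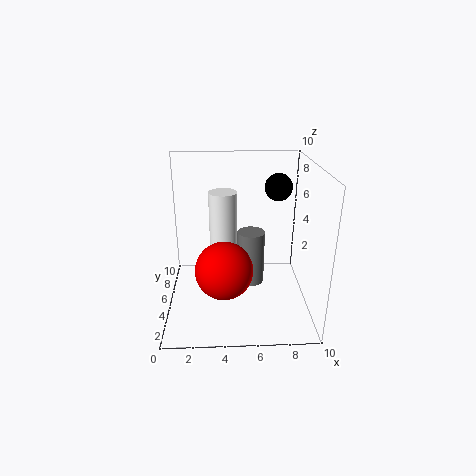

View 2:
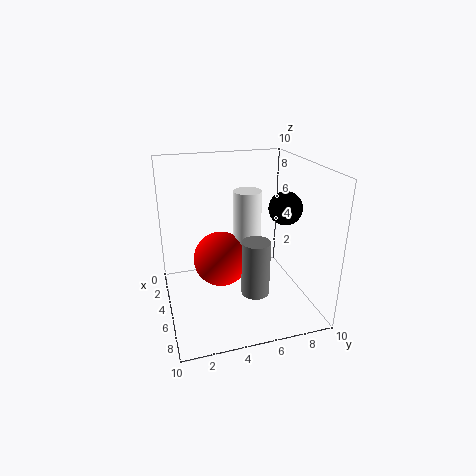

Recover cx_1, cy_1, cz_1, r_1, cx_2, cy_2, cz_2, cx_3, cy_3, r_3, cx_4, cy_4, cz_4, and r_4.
cx_1 = 4
cy_1 = 6
cz_1 = 3
r_1 = 1
cx_2 = 4
cy_2 = 4
cz_2 = 3
cx_3 = 8
cy_3 = 7
r_3 = 1
cx_4 = 6
cy_4 = 6
cz_4 = 1
r_4 = 1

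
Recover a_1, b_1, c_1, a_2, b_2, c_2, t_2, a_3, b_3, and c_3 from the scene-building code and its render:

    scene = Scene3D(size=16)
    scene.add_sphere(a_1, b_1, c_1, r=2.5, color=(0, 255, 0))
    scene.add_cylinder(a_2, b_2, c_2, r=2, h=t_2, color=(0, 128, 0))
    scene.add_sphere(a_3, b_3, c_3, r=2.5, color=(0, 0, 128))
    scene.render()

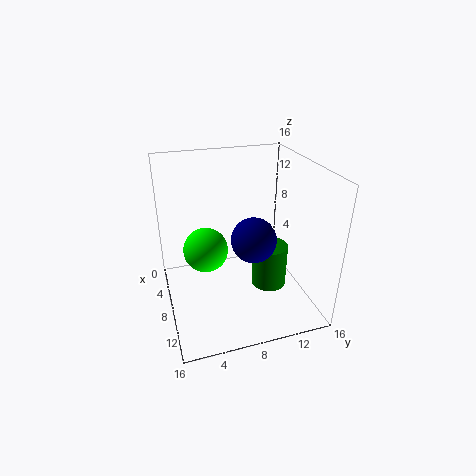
a_1 = 7
b_1 = 4.5
c_1 = 6.5
a_2 = 9
b_2 = 11.5
c_2 = 2
t_2 = 5
a_3 = 9
b_3 = 9.5
c_3 = 8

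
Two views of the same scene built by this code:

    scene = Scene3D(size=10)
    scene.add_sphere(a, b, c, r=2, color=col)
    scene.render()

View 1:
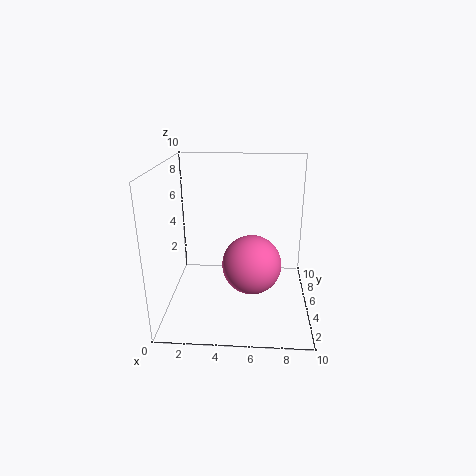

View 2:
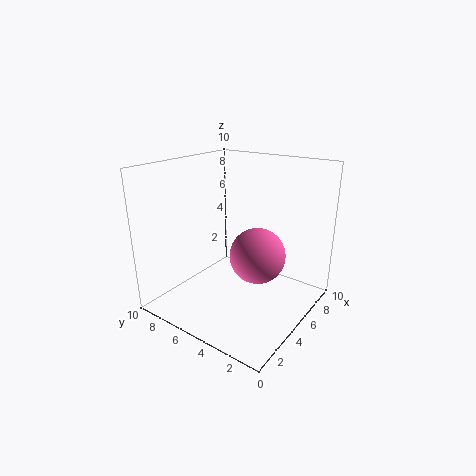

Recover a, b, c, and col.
a = 6
b = 4
c = 3.5
col = 'hotpink'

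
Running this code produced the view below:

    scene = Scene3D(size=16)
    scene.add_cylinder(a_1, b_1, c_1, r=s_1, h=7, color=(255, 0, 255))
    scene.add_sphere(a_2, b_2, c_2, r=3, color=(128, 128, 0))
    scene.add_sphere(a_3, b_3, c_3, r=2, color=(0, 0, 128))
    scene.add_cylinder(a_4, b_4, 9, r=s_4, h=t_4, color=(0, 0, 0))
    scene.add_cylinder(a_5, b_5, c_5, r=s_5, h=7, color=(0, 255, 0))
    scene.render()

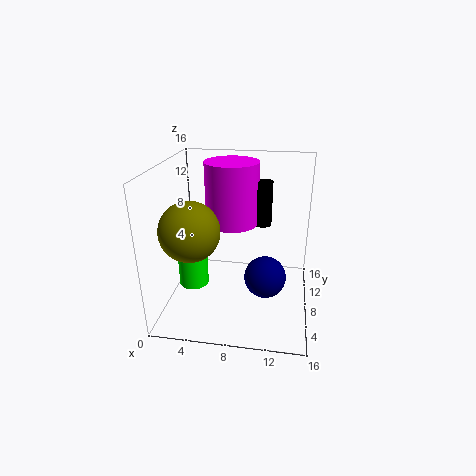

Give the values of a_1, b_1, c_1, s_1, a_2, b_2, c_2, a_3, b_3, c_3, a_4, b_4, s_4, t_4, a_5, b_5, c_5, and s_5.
a_1 = 7
b_1 = 10
c_1 = 9
s_1 = 3
a_2 = 4
b_2 = 3.5
c_2 = 10.5
a_3 = 11.5
b_3 = 3
c_3 = 6.5
a_4 = 10.5
b_4 = 10
s_4 = 1
t_4 = 5
a_5 = 4
b_5 = 4
c_5 = 4.5
s_5 = 1.5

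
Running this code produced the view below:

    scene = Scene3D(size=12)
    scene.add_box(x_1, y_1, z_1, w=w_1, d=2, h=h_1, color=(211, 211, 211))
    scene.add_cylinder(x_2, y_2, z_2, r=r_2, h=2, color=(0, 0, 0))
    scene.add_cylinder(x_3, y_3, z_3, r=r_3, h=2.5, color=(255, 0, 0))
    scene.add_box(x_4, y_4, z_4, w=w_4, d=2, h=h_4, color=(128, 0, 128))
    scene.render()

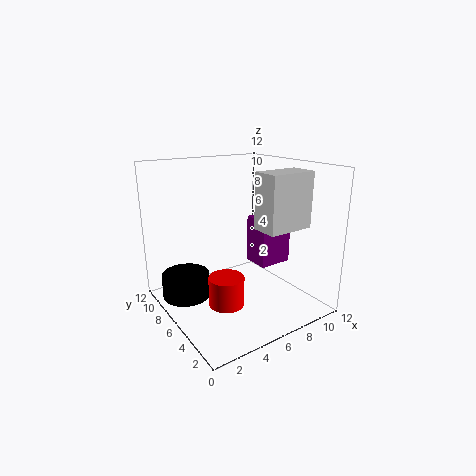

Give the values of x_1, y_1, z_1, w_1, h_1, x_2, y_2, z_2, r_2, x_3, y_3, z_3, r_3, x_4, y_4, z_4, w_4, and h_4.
x_1 = 5, y_1 = 0.5, z_1 = 8, w_1 = 3.5, h_1 = 4, x_2 = 2, y_2 = 8, z_2 = 1, r_2 = 2, x_3 = 4.5, y_3 = 5.5, z_3 = 0.5, r_3 = 1.5, x_4 = 5.5, y_4 = 2, z_4 = 5, w_4 = 2.5, h_4 = 3.5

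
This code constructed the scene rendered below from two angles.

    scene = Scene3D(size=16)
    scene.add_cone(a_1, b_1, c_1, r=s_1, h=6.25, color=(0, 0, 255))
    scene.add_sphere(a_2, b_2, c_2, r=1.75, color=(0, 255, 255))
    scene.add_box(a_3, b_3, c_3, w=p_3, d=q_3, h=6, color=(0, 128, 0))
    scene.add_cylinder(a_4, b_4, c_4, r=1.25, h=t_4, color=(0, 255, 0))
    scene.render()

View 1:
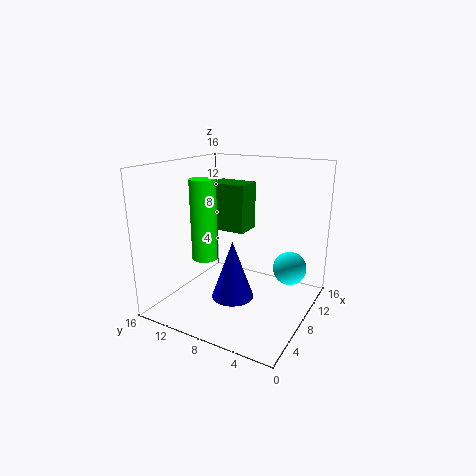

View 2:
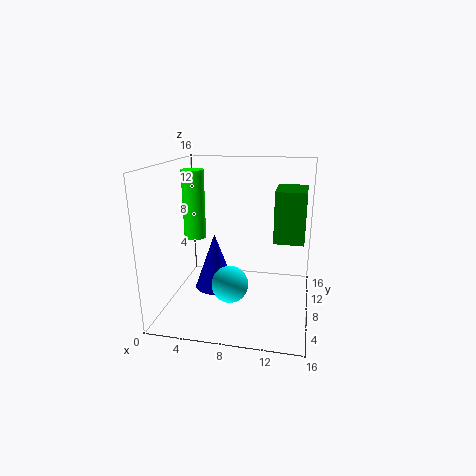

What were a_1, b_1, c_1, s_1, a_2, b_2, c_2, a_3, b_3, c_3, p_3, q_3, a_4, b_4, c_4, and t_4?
a_1 = 5.5
b_1 = 7.25
c_1 = 2.25
s_1 = 2.25
a_2 = 8.5
b_2 = 2
c_2 = 5.5
a_3 = 11.75
b_3 = 9.5
c_3 = 7
p_3 = 3.5
q_3 = 5
a_4 = 2.75
b_4 = 8.75
c_4 = 7.5
t_4 = 7.75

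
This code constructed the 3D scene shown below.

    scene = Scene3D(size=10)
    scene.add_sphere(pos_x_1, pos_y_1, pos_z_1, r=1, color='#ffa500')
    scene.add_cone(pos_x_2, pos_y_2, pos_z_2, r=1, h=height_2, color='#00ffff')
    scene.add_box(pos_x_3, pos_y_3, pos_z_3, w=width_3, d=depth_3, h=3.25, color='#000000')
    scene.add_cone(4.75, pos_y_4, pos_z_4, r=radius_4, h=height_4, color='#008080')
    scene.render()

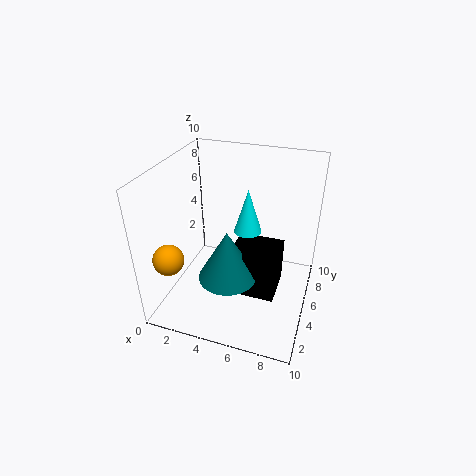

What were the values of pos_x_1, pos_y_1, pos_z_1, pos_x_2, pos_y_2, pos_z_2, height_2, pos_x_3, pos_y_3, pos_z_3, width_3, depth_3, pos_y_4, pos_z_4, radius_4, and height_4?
pos_x_1 = 1.5; pos_y_1 = 1.5; pos_z_1 = 4.75; pos_x_2 = 5.25; pos_y_2 = 6.5; pos_z_2 = 4.75; height_2 = 3.25; pos_x_3 = 4.75; pos_y_3 = 3.5; pos_z_3 = 1.25; width_3 = 3.25; depth_3 = 3; pos_y_4 = 3.5; pos_z_4 = 2.75; radius_4 = 2; height_4 = 3.5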